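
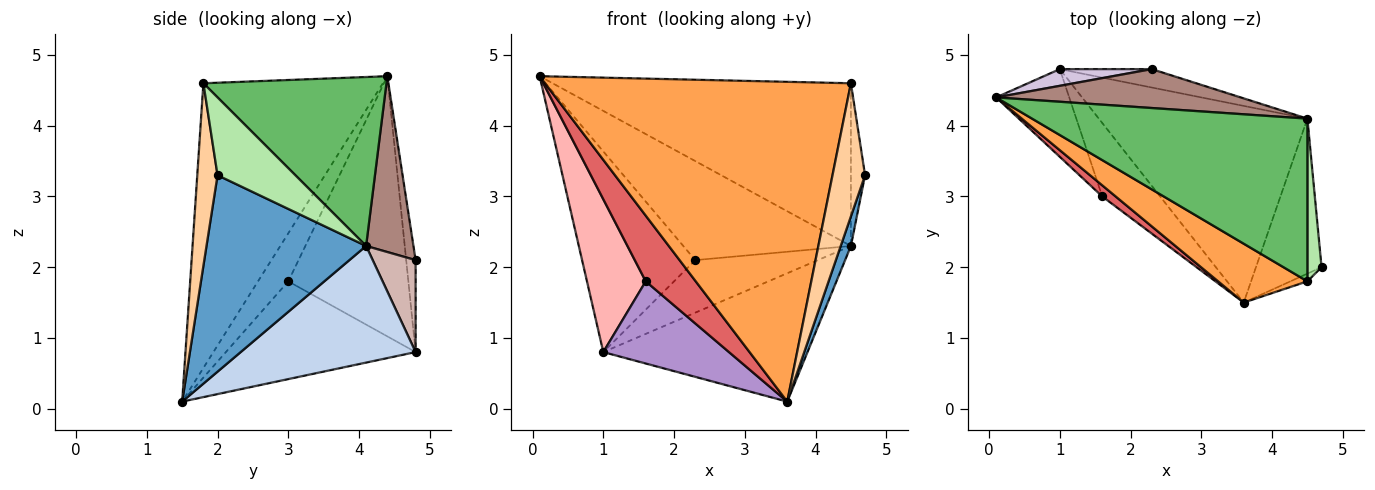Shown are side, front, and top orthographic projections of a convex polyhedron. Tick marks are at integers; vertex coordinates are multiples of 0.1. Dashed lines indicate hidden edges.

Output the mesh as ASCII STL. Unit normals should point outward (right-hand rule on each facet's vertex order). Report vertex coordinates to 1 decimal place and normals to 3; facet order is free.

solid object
 facet normal 0.947 -0.060 -0.316
  outer loop
   vertex 4.5 4.1 2.3
   vertex 4.7 2.0 3.3
   vertex 3.6 1.5 0.1
  endloop
 endfacet
 facet normal 0.424 0.495 -0.758
  outer loop
   vertex 4.5 4.1 2.3
   vertex 3.6 1.5 0.1
   vertex 1.0 4.8 0.8
  endloop
 endfacet
 facet normal -0.500 -0.852 0.157
  outer loop
   vertex 4.5 1.8 4.6
   vertex 0.1 4.4 4.7
   vertex 3.6 1.5 0.1
  endloop
 endfacet
 facet normal 0.528 -0.848 -0.049
  outer loop
   vertex 4.5 1.8 4.6
   vertex 3.6 1.5 0.1
   vertex 4.7 2.0 3.3
  endloop
 endfacet
 facet normal 0.398 0.649 0.649
  outer loop
   vertex 4.5 1.8 4.6
   vertex 4.5 4.1 2.3
   vertex 0.1 4.4 4.7
  endloop
 endfacet
 facet normal 0.968 0.176 0.176
  outer loop
   vertex 4.5 1.8 4.6
   vertex 4.7 2.0 3.3
   vertex 4.5 4.1 2.3
  endloop
 endfacet
 facet normal -0.513 -0.846 0.143
  outer loop
   vertex 1.6 3.0 1.8
   vertex 3.6 1.5 0.1
   vertex 0.1 4.4 4.7
  endloop
 endfacet
 facet normal -0.871 -0.426 -0.245
  outer loop
   vertex 1.6 3.0 1.8
   vertex 0.1 4.4 4.7
   vertex 1.0 4.8 0.8
  endloop
 endfacet
 facet normal -0.748 -0.495 -0.443
  outer loop
   vertex 1.6 3.0 1.8
   vertex 1.0 4.8 0.8
   vertex 3.6 1.5 0.1
  endloop
 endfacet
 facet normal -0.083 0.993 0.083
  outer loop
   vertex 2.3 4.8 2.1
   vertex 1.0 4.8 0.8
   vertex 0.1 4.4 4.7
  endloop
 endfacet
 facet normal 0.254 0.900 0.354
  outer loop
   vertex 2.3 4.8 2.1
   vertex 0.1 4.4 4.7
   vertex 4.5 4.1 2.3
  endloop
 endfacet
 facet normal 0.314 0.896 -0.314
  outer loop
   vertex 2.3 4.8 2.1
   vertex 4.5 4.1 2.3
   vertex 1.0 4.8 0.8
  endloop
 endfacet
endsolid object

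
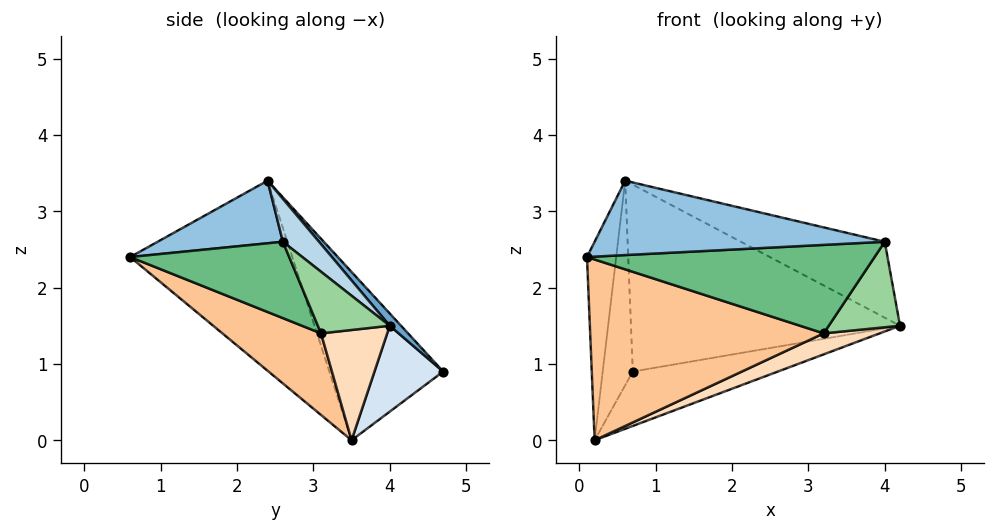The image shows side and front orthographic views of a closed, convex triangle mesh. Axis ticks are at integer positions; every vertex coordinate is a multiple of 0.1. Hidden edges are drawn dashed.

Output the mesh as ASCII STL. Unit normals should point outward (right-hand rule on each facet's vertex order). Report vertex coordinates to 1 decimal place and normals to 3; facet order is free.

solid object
 facet normal 0.031 0.735 0.677
  outer loop
   vertex 0.6 2.4 3.4
   vertex 4.2 4.0 1.5
   vertex 0.7 4.7 0.9
  endloop
 endfacet
 facet normal 0.224 -0.520 0.824
  outer loop
   vertex 4.0 2.6 2.6
   vertex 0.6 2.4 3.4
   vertex 0.1 0.6 2.4
  endloop
 endfacet
 facet normal 0.150 0.597 0.788
  outer loop
   vertex 4.0 2.6 2.6
   vertex 4.2 4.0 1.5
   vertex 0.6 2.4 3.4
  endloop
 endfacet
 facet normal 0.244 0.515 -0.822
  outer loop
   vertex 0.2 3.5 0.0
   vertex 0.7 4.7 0.9
   vertex 4.2 4.0 1.5
  endloop
 endfacet
 facet normal -0.970 0.175 0.171
  outer loop
   vertex 0.2 3.5 0.0
   vertex 0.1 0.6 2.4
   vertex 0.6 2.4 3.4
  endloop
 endfacet
 facet normal -0.949 0.251 0.193
  outer loop
   vertex 0.2 3.5 0.0
   vertex 0.6 2.4 3.4
   vertex 0.7 4.7 0.9
  endloop
 endfacet
 facet normal 0.262 -0.621 -0.739
  outer loop
   vertex 3.2 3.1 1.4
   vertex 0.1 0.6 2.4
   vertex 0.2 3.5 0.0
  endloop
 endfacet
 facet normal 0.368 -0.311 -0.876
  outer loop
   vertex 3.2 3.1 1.4
   vertex 0.2 3.5 0.0
   vertex 4.2 4.0 1.5
  endloop
 endfacet
 facet normal 0.399 -0.721 -0.566
  outer loop
   vertex 3.2 3.1 1.4
   vertex 4.0 2.6 2.6
   vertex 0.1 0.6 2.4
  endloop
 endfacet
 facet normal 0.564 -0.559 -0.609
  outer loop
   vertex 3.2 3.1 1.4
   vertex 4.2 4.0 1.5
   vertex 4.0 2.6 2.6
  endloop
 endfacet
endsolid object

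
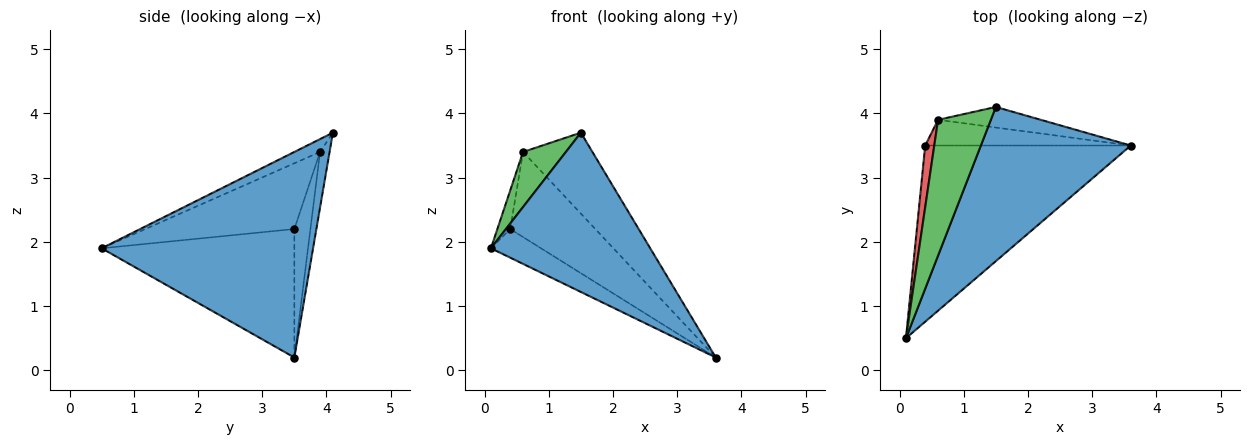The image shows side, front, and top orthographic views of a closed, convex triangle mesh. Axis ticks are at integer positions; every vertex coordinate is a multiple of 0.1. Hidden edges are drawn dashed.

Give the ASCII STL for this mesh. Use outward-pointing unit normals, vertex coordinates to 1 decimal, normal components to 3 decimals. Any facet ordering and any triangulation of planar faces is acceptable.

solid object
 facet normal 0.690 -0.520 0.503
  outer loop
   vertex 1.5 4.1 3.7
   vertex 0.1 0.5 1.9
   vertex 3.6 3.5 0.2
  endloop
 endfacet
 facet normal -0.525 0.137 -0.840
  outer loop
   vertex 0.4 3.5 2.2
   vertex 3.6 3.5 0.2
   vertex 0.1 0.5 1.9
  endloop
 endfacet
 facet normal -0.220 -0.367 0.904
  outer loop
   vertex 0.6 3.9 3.4
   vertex 0.1 0.5 1.9
   vertex 1.5 4.1 3.7
  endloop
 endfacet
 facet normal -0.987 0.085 0.136
  outer loop
   vertex 0.6 3.9 3.4
   vertex 0.4 3.5 2.2
   vertex 0.1 0.5 1.9
  endloop
 endfacet
 facet normal -0.132 0.961 -0.244
  outer loop
   vertex 0.6 3.9 3.4
   vertex 1.5 4.1 3.7
   vertex 3.6 3.5 0.2
  endloop
 endfacet
 facet normal -0.178 0.942 -0.284
  outer loop
   vertex 0.6 3.9 3.4
   vertex 3.6 3.5 0.2
   vertex 0.4 3.5 2.2
  endloop
 endfacet
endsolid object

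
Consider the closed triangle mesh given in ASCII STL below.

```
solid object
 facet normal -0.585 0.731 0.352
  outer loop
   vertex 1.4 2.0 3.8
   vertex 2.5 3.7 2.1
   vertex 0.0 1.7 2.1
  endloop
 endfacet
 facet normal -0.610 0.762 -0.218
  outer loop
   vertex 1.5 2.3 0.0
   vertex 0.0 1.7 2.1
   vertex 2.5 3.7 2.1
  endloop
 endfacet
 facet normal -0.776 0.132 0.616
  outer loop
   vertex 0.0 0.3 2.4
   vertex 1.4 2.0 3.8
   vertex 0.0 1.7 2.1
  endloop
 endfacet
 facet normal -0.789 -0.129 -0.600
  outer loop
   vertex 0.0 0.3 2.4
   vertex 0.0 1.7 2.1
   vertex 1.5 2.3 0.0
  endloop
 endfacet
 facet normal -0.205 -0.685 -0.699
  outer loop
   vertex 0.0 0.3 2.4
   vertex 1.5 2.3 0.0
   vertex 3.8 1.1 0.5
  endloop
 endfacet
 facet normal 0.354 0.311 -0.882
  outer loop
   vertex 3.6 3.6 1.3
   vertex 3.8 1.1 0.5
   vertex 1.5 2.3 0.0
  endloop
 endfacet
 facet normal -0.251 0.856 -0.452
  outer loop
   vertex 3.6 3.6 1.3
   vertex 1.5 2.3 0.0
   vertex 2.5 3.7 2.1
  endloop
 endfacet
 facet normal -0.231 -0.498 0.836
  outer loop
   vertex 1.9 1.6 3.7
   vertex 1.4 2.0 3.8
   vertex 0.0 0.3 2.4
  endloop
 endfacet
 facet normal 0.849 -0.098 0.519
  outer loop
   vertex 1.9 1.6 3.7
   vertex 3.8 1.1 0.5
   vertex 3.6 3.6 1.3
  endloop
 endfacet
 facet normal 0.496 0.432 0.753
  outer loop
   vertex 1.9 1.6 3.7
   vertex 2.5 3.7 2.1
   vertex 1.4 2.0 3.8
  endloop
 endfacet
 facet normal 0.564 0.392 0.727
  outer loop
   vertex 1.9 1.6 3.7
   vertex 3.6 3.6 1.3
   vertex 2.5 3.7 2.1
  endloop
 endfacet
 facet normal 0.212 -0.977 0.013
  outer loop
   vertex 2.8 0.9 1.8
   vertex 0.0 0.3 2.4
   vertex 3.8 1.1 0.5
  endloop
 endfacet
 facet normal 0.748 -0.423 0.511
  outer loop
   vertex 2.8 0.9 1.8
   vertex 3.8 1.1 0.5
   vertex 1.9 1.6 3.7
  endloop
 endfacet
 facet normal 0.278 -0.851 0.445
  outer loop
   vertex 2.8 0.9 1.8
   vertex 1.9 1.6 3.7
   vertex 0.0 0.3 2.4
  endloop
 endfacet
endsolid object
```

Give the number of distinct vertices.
9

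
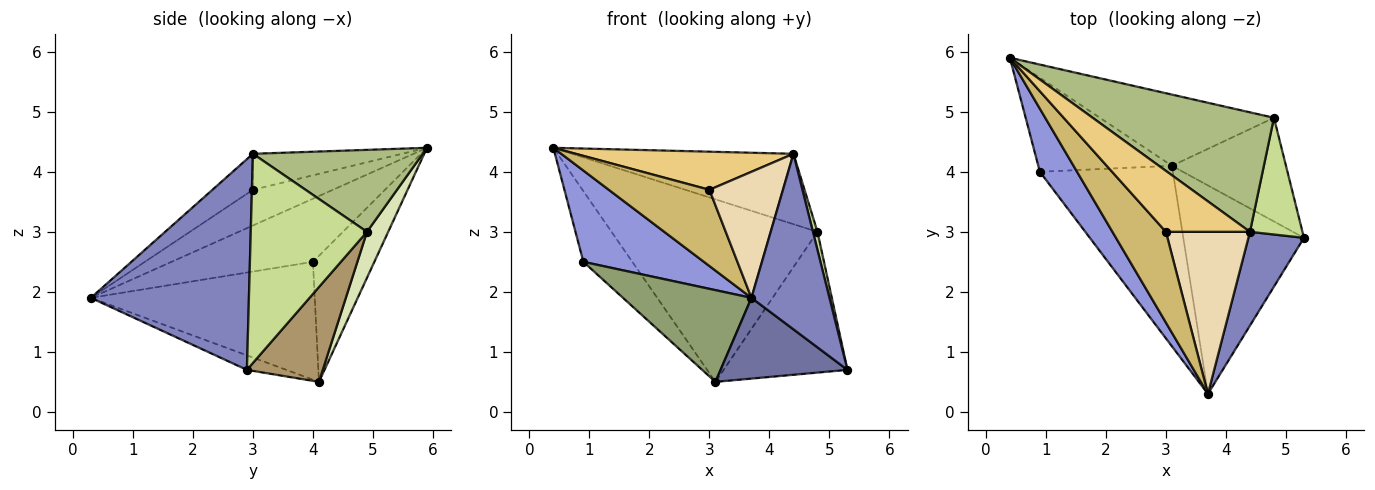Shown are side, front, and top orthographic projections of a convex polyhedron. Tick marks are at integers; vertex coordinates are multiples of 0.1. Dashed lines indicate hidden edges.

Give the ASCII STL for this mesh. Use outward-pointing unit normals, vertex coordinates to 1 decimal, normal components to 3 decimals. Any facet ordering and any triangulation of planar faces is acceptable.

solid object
 facet normal -0.112 -0.359 -0.927
  outer loop
   vertex 3.1 4.1 0.5
   vertex 5.3 2.9 0.7
   vertex 3.7 0.3 1.9
  endloop
 endfacet
 facet normal 0.873 -0.431 0.230
  outer loop
   vertex 4.4 3.0 4.3
   vertex 3.7 0.3 1.9
   vertex 5.3 2.9 0.7
  endloop
 endfacet
 facet normal -0.694 -0.592 0.409
  outer loop
   vertex 0.9 4.0 2.5
   vertex 3.7 0.3 1.9
   vertex 0.4 5.9 4.4
  endloop
 endfacet
 facet normal -0.602 0.480 -0.638
  outer loop
   vertex 0.9 4.0 2.5
   vertex 0.4 5.9 4.4
   vertex 3.1 4.1 0.5
  endloop
 endfacet
 facet normal -0.620 -0.356 -0.700
  outer loop
   vertex 0.9 4.0 2.5
   vertex 3.1 4.1 0.5
   vertex 3.7 0.3 1.9
  endloop
 endfacet
 facet normal 0.363 0.473 0.803
  outer loop
   vertex 4.8 4.9 3.0
   vertex 0.4 5.9 4.4
   vertex 4.4 3.0 4.3
  endloop
 endfacet
 facet normal 0.969 -0.038 0.243
  outer loop
   vertex 4.8 4.9 3.0
   vertex 4.4 3.0 4.3
   vertex 5.3 2.9 0.7
  endloop
 endfacet
 facet normal 0.096 0.927 -0.362
  outer loop
   vertex 4.8 4.9 3.0
   vertex 3.1 4.1 0.5
   vertex 0.4 5.9 4.4
  endloop
 endfacet
 facet normal 0.442 0.722 -0.532
  outer loop
   vertex 4.8 4.9 3.0
   vertex 5.3 2.9 0.7
   vertex 3.1 4.1 0.5
  endloop
 endfacet
 facet normal -0.455 -0.573 0.682
  outer loop
   vertex 3.0 3.0 3.7
   vertex 0.4 5.9 4.4
   vertex 3.7 0.3 1.9
  endloop
 endfacet
 facet normal -0.341 -0.498 0.797
  outer loop
   vertex 3.0 3.0 3.7
   vertex 4.4 3.0 4.3
   vertex 0.4 5.9 4.4
  endloop
 endfacet
 facet normal -0.320 -0.582 0.748
  outer loop
   vertex 3.0 3.0 3.7
   vertex 3.7 0.3 1.9
   vertex 4.4 3.0 4.3
  endloop
 endfacet
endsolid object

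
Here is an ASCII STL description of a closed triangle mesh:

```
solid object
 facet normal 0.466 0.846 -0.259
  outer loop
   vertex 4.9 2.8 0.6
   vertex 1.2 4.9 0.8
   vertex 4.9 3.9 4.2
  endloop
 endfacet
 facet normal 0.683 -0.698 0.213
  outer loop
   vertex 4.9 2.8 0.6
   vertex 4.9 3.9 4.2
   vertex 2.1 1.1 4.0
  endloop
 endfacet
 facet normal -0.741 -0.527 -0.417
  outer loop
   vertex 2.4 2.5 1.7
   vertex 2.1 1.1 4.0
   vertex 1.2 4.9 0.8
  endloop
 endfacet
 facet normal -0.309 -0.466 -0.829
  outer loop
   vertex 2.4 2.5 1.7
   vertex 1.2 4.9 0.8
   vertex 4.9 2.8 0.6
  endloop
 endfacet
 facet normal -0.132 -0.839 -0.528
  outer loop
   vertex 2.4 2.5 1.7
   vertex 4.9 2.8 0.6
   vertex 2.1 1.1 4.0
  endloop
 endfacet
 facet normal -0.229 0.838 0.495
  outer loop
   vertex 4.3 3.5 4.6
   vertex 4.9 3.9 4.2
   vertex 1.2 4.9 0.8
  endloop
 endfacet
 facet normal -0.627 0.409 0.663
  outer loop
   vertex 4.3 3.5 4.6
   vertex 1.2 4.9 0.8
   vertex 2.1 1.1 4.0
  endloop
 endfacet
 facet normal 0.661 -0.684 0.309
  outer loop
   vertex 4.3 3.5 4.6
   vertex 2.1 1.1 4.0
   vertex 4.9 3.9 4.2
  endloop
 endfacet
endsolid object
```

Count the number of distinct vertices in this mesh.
6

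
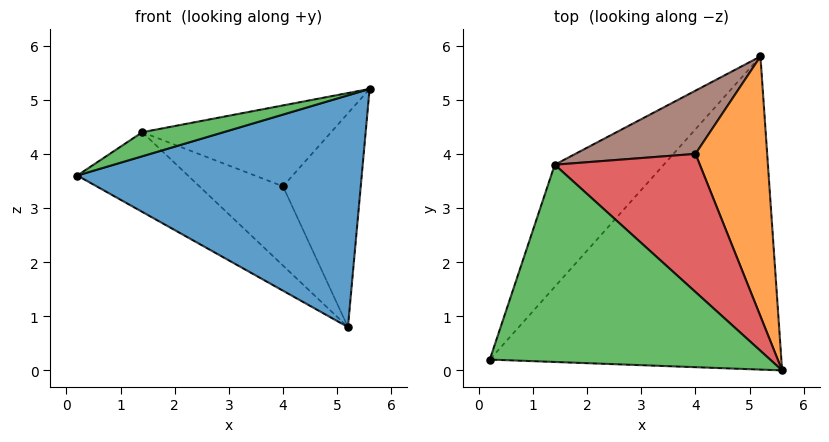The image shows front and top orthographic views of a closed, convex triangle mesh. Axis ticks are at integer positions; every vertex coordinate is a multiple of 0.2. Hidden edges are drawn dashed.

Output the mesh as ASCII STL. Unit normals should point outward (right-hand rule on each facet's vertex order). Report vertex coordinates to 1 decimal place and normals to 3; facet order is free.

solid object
 facet normal 0.211 -0.581 -0.786
  outer loop
   vertex 5.2 5.8 0.8
   vertex 5.6 0.0 5.2
   vertex 0.2 0.2 3.6
  endloop
 endfacet
 facet normal 0.584 0.516 0.627
  outer loop
   vertex 4.0 4.0 3.4
   vertex 5.6 0.0 5.2
   vertex 5.2 5.8 0.8
  endloop
 endfacet
 facet normal -0.286 -0.116 0.951
  outer loop
   vertex 1.4 3.8 4.4
   vertex 0.2 0.2 3.6
   vertex 5.6 0.0 5.2
  endloop
 endfacet
 facet normal 0.281 0.485 0.828
  outer loop
   vertex 1.4 3.8 4.4
   vertex 5.6 0.0 5.2
   vertex 4.0 4.0 3.4
  endloop
 endfacet
 facet normal -0.734 0.371 -0.569
  outer loop
   vertex 1.4 3.8 4.4
   vertex 5.2 5.8 0.8
   vertex 0.2 0.2 3.6
  endloop
 endfacet
 facet normal 0.177 0.769 0.614
  outer loop
   vertex 1.4 3.8 4.4
   vertex 4.0 4.0 3.4
   vertex 5.2 5.8 0.8
  endloop
 endfacet
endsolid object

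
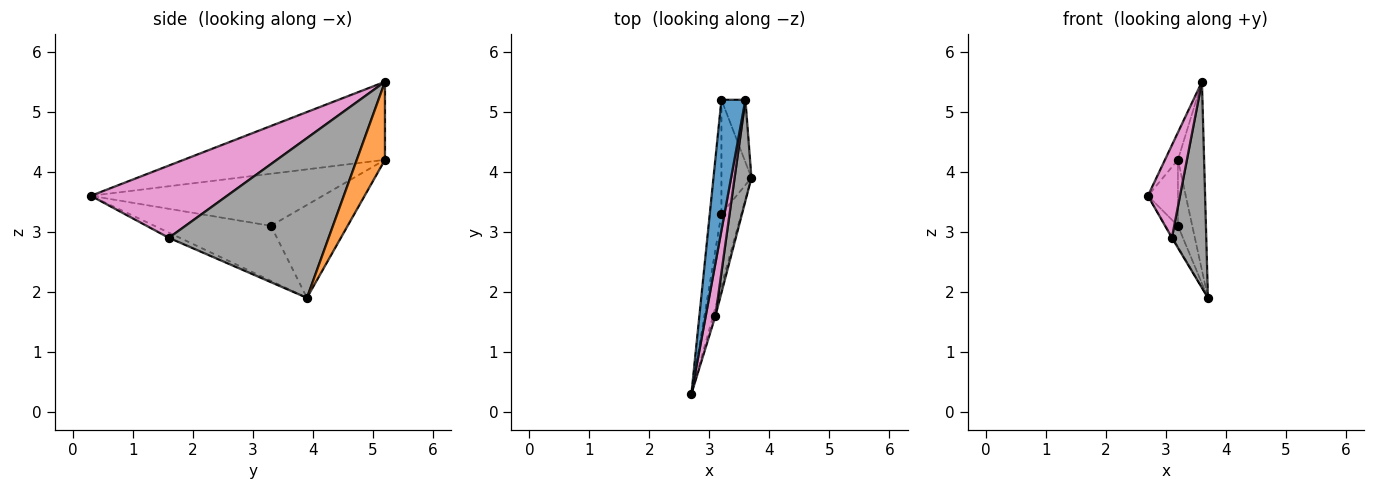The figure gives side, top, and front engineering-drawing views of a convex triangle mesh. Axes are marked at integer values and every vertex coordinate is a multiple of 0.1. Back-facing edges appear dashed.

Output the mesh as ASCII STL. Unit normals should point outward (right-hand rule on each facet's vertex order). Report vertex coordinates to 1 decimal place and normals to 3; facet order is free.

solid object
 facet normal -0.954 0.061 0.294
  outer loop
   vertex 3.6 5.2 5.5
   vertex 3.2 5.2 4.2
   vertex 2.7 0.3 3.6
  endloop
 endfacet
 facet normal 0.715 0.664 -0.220
  outer loop
   vertex 3.6 5.2 5.5
   vertex 3.7 3.9 1.9
   vertex 3.2 5.2 4.2
  endloop
 endfacet
 facet normal -0.935 0.099 -0.340
  outer loop
   vertex 3.2 3.3 3.1
   vertex 3.7 3.9 1.9
   vertex 2.7 0.3 3.6
  endloop
 endfacet
 facet normal -0.968 0.125 -0.216
  outer loop
   vertex 3.2 3.3 3.1
   vertex 2.7 0.3 3.6
   vertex 3.2 5.2 4.2
  endloop
 endfacet
 facet normal -0.937 0.175 -0.303
  outer loop
   vertex 3.2 3.3 3.1
   vertex 3.2 5.2 4.2
   vertex 3.7 3.9 1.9
  endloop
 endfacet
 facet normal -0.910 0.059 -0.411
  outer loop
   vertex 3.1 1.6 2.9
   vertex 2.7 0.3 3.6
   vertex 3.7 3.9 1.9
  endloop
 endfacet
 facet normal 0.965 -0.227 0.129
  outer loop
   vertex 3.1 1.6 2.9
   vertex 3.6 5.2 5.5
   vertex 2.7 0.3 3.6
  endloop
 endfacet
 facet normal 0.973 -0.209 0.103
  outer loop
   vertex 3.1 1.6 2.9
   vertex 3.7 3.9 1.9
   vertex 3.6 5.2 5.5
  endloop
 endfacet
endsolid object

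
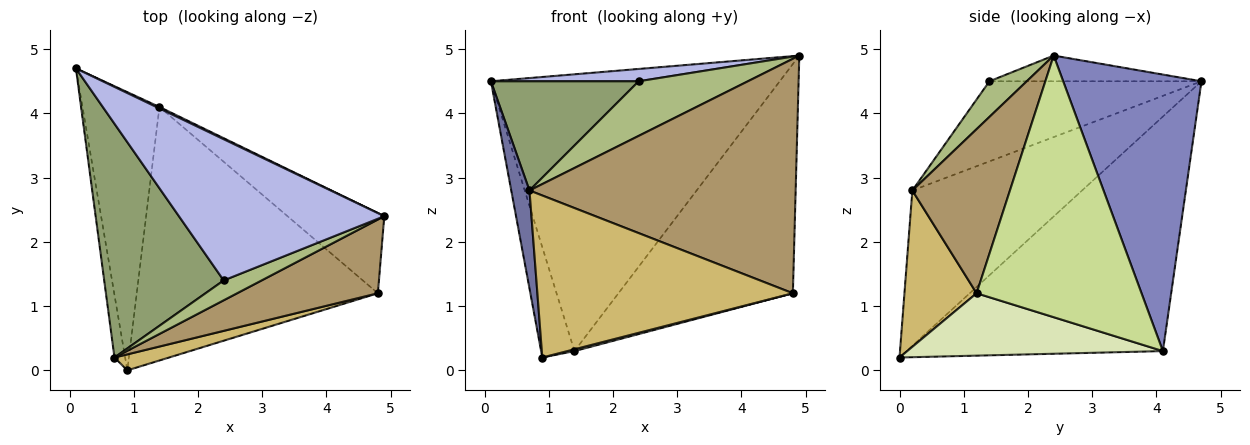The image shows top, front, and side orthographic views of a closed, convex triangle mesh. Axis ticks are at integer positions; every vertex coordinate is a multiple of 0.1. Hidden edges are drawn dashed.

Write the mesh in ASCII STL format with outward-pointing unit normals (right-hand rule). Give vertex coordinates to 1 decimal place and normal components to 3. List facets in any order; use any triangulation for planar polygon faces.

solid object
 facet normal -0.992 -0.107 -0.068
  outer loop
   vertex 0.7 0.2 2.8
   vertex 0.1 4.7 4.5
   vertex 0.9 0.0 0.2
  endloop
 endfacet
 facet normal 0.432 0.902 0.005
  outer loop
   vertex 1.4 4.1 0.3
   vertex 0.1 4.7 4.5
   vertex 4.9 2.4 4.9
  endloop
 endfacet
 facet normal -0.943 0.123 -0.309
  outer loop
   vertex 1.4 4.1 0.3
   vertex 0.9 0.0 0.2
   vertex 0.1 4.7 4.5
  endloop
 endfacet
 facet normal -0.124 -0.086 0.989
  outer loop
   vertex 2.4 1.4 4.5
   vertex 4.9 2.4 4.9
   vertex 0.1 4.7 4.5
  endloop
 endfacet
 facet normal -0.519 -0.362 0.774
  outer loop
   vertex 2.4 1.4 4.5
   vertex 0.1 4.7 4.5
   vertex 0.7 0.2 2.8
  endloop
 endfacet
 facet normal 0.306 -0.895 0.326
  outer loop
   vertex 2.4 1.4 4.5
   vertex 0.7 0.2 2.8
   vertex 4.9 2.4 4.9
  endloop
 endfacet
 facet normal 0.666 0.704 -0.246
  outer loop
   vertex 4.8 1.2 1.2
   vertex 1.4 4.1 0.3
   vertex 4.9 2.4 4.9
  endloop
 endfacet
 facet normal 0.250 -0.007 -0.968
  outer loop
   vertex 4.8 1.2 1.2
   vertex 0.9 0.0 0.2
   vertex 1.4 4.1 0.3
  endloop
 endfacet
 facet normal 0.330 -0.900 0.283
  outer loop
   vertex 4.8 1.2 1.2
   vertex 4.9 2.4 4.9
   vertex 0.7 0.2 2.8
  endloop
 endfacet
 facet normal 0.271 -0.958 0.095
  outer loop
   vertex 4.8 1.2 1.2
   vertex 0.7 0.2 2.8
   vertex 0.9 0.0 0.2
  endloop
 endfacet
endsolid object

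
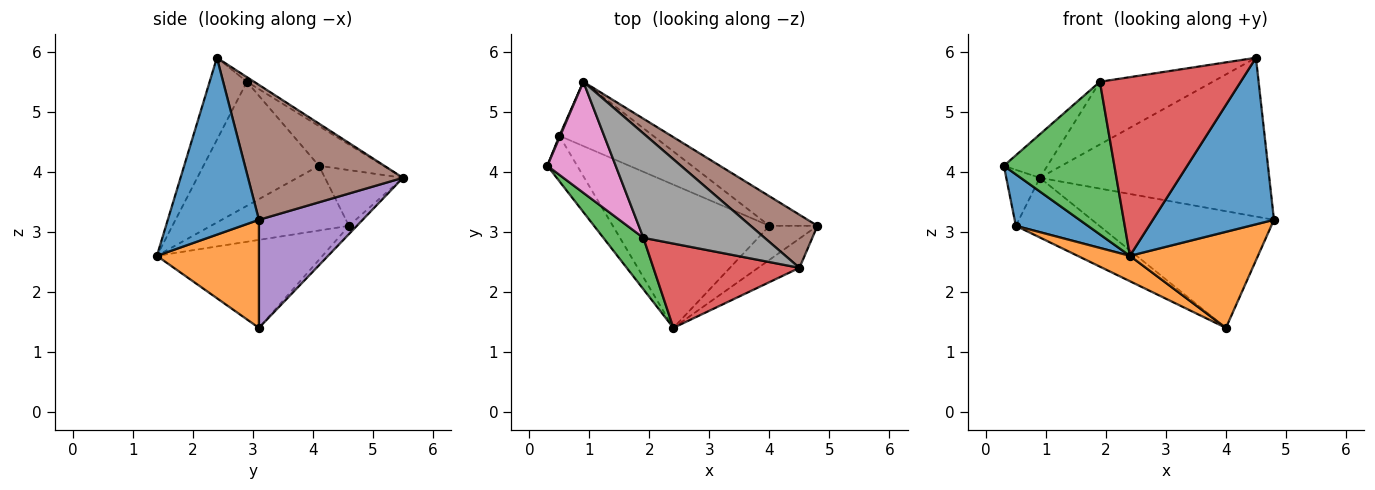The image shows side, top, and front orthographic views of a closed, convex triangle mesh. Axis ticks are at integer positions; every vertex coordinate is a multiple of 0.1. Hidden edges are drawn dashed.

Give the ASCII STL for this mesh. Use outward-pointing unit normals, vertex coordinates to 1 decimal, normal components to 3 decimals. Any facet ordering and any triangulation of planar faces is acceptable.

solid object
 facet normal 0.595 -0.791 -0.139
  outer loop
   vertex 4.5 2.4 5.9
   vertex 2.4 1.4 2.6
   vertex 4.8 3.1 3.2
  endloop
 endfacet
 facet normal 0.601 -0.754 -0.267
  outer loop
   vertex 4.0 3.1 1.4
   vertex 4.8 3.1 3.2
   vertex 2.4 1.4 2.6
  endloop
 endfacet
 facet normal -0.704 -0.673 0.227
  outer loop
   vertex 1.9 2.9 5.5
   vertex 0.3 4.1 4.1
   vertex 2.4 1.4 2.6
  endloop
 endfacet
 facet normal -0.233 -0.880 0.415
  outer loop
   vertex 1.9 2.9 5.5
   vertex 2.4 1.4 2.6
   vertex 4.5 2.4 5.9
  endloop
 endfacet
 facet normal 0.484 0.849 -0.215
  outer loop
   vertex 0.9 5.5 3.9
   vertex 4.8 3.1 3.2
   vertex 4.0 3.1 1.4
  endloop
 endfacet
 facet normal 0.539 0.799 0.267
  outer loop
   vertex 0.9 5.5 3.9
   vertex 4.5 2.4 5.9
   vertex 4.8 3.1 3.2
  endloop
 endfacet
 facet normal -0.476 0.321 0.819
  outer loop
   vertex 0.9 5.5 3.9
   vertex 0.3 4.1 4.1
   vertex 1.9 2.9 5.5
  endloop
 endfacet
 facet normal -0.033 0.515 0.857
  outer loop
   vertex 0.9 5.5 3.9
   vertex 1.9 2.9 5.5
   vertex 4.5 2.4 5.9
  endloop
 endfacet
 facet normal -0.918 0.396 0.014
  outer loop
   vertex 0.5 4.6 3.1
   vertex 0.3 4.1 4.1
   vertex 0.9 5.5 3.9
  endloop
 endfacet
 facet normal -0.064 0.679 -0.731
  outer loop
   vertex 0.5 4.6 3.1
   vertex 0.9 5.5 3.9
   vertex 4.0 3.1 1.4
  endloop
 endfacet
 facet normal -0.821 -0.428 -0.378
  outer loop
   vertex 0.5 4.6 3.1
   vertex 2.4 1.4 2.6
   vertex 0.3 4.1 4.1
  endloop
 endfacet
 facet normal -0.484 -0.153 -0.862
  outer loop
   vertex 0.5 4.6 3.1
   vertex 4.0 3.1 1.4
   vertex 2.4 1.4 2.6
  endloop
 endfacet
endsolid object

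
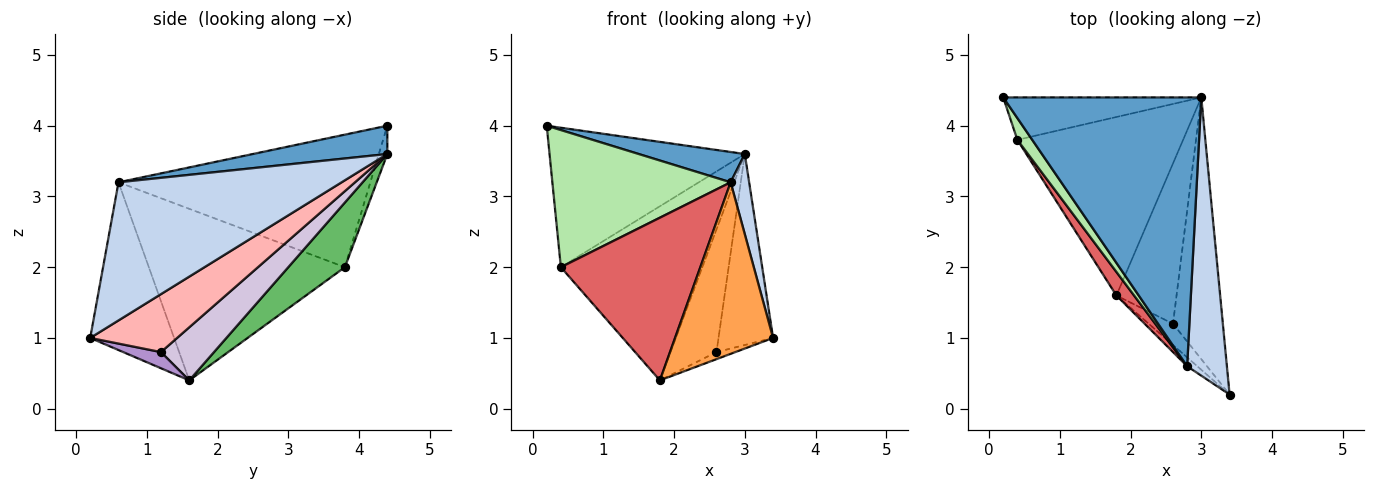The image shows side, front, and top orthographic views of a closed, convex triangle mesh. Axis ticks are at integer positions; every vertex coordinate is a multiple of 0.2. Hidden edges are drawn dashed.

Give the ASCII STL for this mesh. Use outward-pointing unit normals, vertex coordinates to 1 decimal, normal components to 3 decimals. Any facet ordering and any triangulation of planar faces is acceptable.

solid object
 facet normal 0.141 -0.111 0.984
  outer loop
   vertex 2.8 0.6 3.2
   vertex 3.0 4.4 3.6
   vertex 0.2 4.4 4.0
  endloop
 endfacet
 facet normal 0.958 -0.079 0.276
  outer loop
   vertex 2.8 0.6 3.2
   vertex 3.4 0.2 1.0
   vertex 3.0 4.4 3.6
  endloop
 endfacet
 facet normal -0.650 -0.759 -0.039
  outer loop
   vertex 2.8 0.6 3.2
   vertex 1.8 1.6 0.4
   vertex 3.4 0.2 1.0
  endloop
 endfacet
 facet normal -0.042 0.956 -0.291
  outer loop
   vertex 0.4 3.8 2.0
   vertex 0.2 4.4 4.0
   vertex 3.0 4.4 3.6
  endloop
 endfacet
 facet normal 0.269 0.673 -0.689
  outer loop
   vertex 0.4 3.8 2.0
   vertex 3.0 4.4 3.6
   vertex 1.8 1.6 0.4
  endloop
 endfacet
 facet normal -0.813 -0.575 0.091
  outer loop
   vertex 0.4 3.8 2.0
   vertex 2.8 0.6 3.2
   vertex 0.2 4.4 4.0
  endloop
 endfacet
 facet normal -0.812 -0.578 0.084
  outer loop
   vertex 0.4 3.8 2.0
   vertex 1.8 1.6 0.4
   vertex 2.8 0.6 3.2
  endloop
 endfacet
 facet normal 0.684 0.430 -0.589
  outer loop
   vertex 2.6 1.2 0.8
   vertex 3.0 4.4 3.6
   vertex 3.4 0.2 1.0
  endloop
 endfacet
 facet normal 0.535 0.267 -0.802
  outer loop
   vertex 2.6 1.2 0.8
   vertex 3.4 0.2 1.0
   vertex 1.8 1.6 0.4
  endloop
 endfacet
 facet normal 0.574 0.497 -0.650
  outer loop
   vertex 2.6 1.2 0.8
   vertex 1.8 1.6 0.4
   vertex 3.0 4.4 3.6
  endloop
 endfacet
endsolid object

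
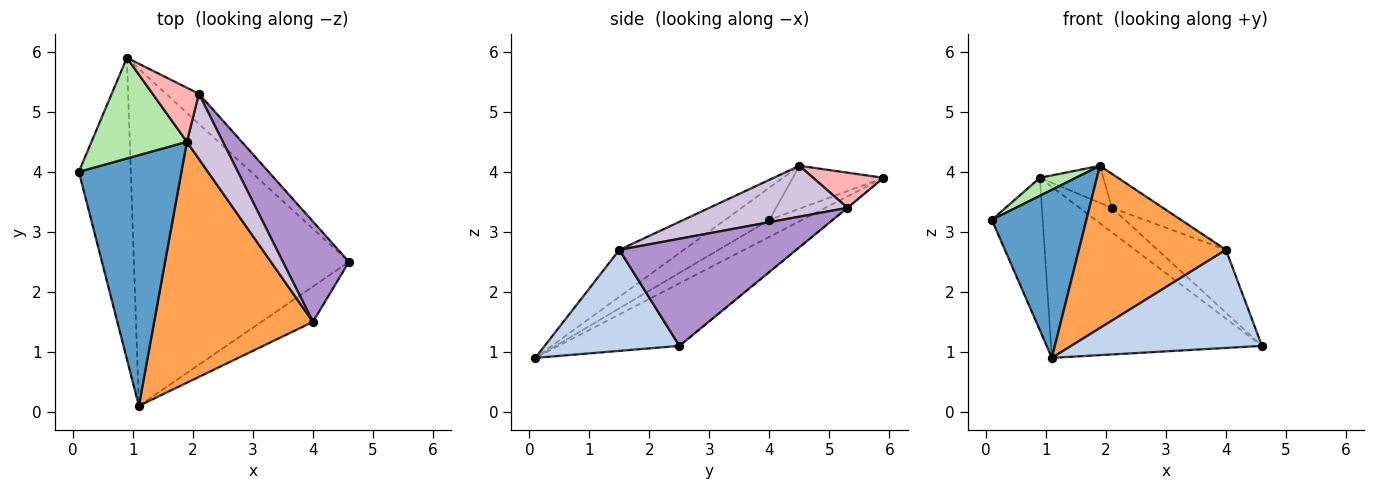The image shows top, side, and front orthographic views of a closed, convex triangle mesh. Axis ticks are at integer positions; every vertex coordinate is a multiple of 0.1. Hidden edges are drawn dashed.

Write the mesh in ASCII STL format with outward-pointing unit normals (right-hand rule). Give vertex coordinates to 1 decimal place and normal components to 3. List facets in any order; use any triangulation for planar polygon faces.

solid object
 facet normal -0.252 -0.539 0.804
  outer loop
   vertex 1.9 4.5 4.1
   vertex 0.1 4.0 3.2
   vertex 1.1 0.1 0.9
  endloop
 endfacet
 facet normal 0.553 -0.784 -0.282
  outer loop
   vertex 4.0 1.5 2.7
   vertex 1.1 0.1 0.9
   vertex 4.6 2.5 1.1
  endloop
 endfacet
 facet normal -0.238 -0.543 0.806
  outer loop
   vertex 4.0 1.5 2.7
   vertex 1.9 4.5 4.1
   vertex 1.1 0.1 0.9
  endloop
 endfacet
 facet normal -0.280 0.433 -0.857
  outer loop
   vertex 0.9 5.9 3.9
   vertex 1.1 0.1 0.9
   vertex 0.1 4.0 3.2
  endloop
 endfacet
 facet normal -0.251 0.438 -0.863
  outer loop
   vertex 0.9 5.9 3.9
   vertex 4.6 2.5 1.1
   vertex 1.1 0.1 0.9
  endloop
 endfacet
 facet normal -0.405 -0.161 0.900
  outer loop
   vertex 0.9 5.9 3.9
   vertex 0.1 4.0 3.2
   vertex 1.9 4.5 4.1
  endloop
 endfacet
 facet normal -0.008 0.630 -0.776
  outer loop
   vertex 2.1 5.3 3.4
   vertex 4.6 2.5 1.1
   vertex 0.9 5.9 3.9
  endloop
 endfacet
 facet normal 0.531 0.479 0.699
  outer loop
   vertex 2.1 5.3 3.4
   vertex 0.9 5.9 3.9
   vertex 1.9 4.5 4.1
  endloop
 endfacet
 facet normal 0.809 0.312 0.499
  outer loop
   vertex 2.1 5.3 3.4
   vertex 4.0 1.5 2.7
   vertex 4.6 2.5 1.1
  endloop
 endfacet
 facet normal 0.781 0.289 0.553
  outer loop
   vertex 2.1 5.3 3.4
   vertex 1.9 4.5 4.1
   vertex 4.0 1.5 2.7
  endloop
 endfacet
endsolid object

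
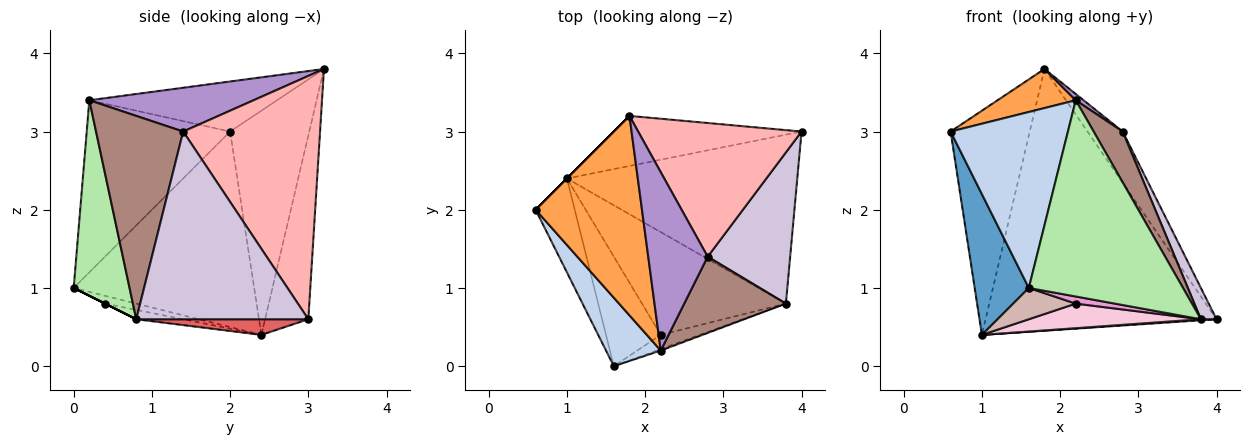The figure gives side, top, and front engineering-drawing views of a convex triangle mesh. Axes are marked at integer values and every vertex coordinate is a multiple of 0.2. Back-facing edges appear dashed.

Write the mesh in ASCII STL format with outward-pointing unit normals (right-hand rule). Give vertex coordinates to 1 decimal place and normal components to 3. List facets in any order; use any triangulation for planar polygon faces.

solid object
 facet normal -0.941 -0.282 -0.188
  outer loop
   vertex 1.0 2.4 0.4
   vertex 1.6 0.0 1.0
   vertex 0.6 2.0 3.0
  endloop
 endfacet
 facet normal -0.752 -0.615 0.239
  outer loop
   vertex 2.2 0.2 3.4
   vertex 0.6 2.0 3.0
   vertex 1.6 0.0 1.0
  endloop
 endfacet
 facet normal -0.419 -0.175 0.891
  outer loop
   vertex 1.8 3.2 3.8
   vertex 0.6 2.0 3.0
   vertex 2.2 0.2 3.4
  endloop
 endfacet
 facet normal -0.707 0.707 0.000
  outer loop
   vertex 1.8 3.2 3.8
   vertex 1.0 2.4 0.4
   vertex 0.6 2.0 3.0
  endloop
 endfacet
 facet normal -0.181 0.966 -0.185
  outer loop
   vertex 1.8 3.2 3.8
   vertex 4.0 3.0 0.6
   vertex 1.0 2.4 0.4
  endloop
 endfacet
 facet normal 0.341 -0.940 -0.007
  outer loop
   vertex 3.8 0.8 0.6
   vertex 2.2 0.2 3.4
   vertex 1.6 0.0 1.0
  endloop
 endfacet
 facet normal 0.068 -0.006 -0.998
  outer loop
   vertex 3.8 0.8 0.6
   vertex 1.0 2.4 0.4
   vertex 4.0 3.0 0.6
  endloop
 endfacet
 facet normal 0.812 0.209 0.545
  outer loop
   vertex 2.8 1.4 3.0
   vertex 4.0 3.0 0.6
   vertex 1.8 3.2 3.8
  endloop
 endfacet
 facet normal 0.593 -0.028 0.805
  outer loop
   vertex 2.8 1.4 3.0
   vertex 1.8 3.2 3.8
   vertex 2.2 0.2 3.4
  endloop
 endfacet
 facet normal 0.912 -0.083 0.401
  outer loop
   vertex 2.8 1.4 3.0
   vertex 3.8 0.8 0.6
   vertex 4.0 3.0 0.6
  endloop
 endfacet
 facet normal 0.857 -0.286 0.429
  outer loop
   vertex 2.8 1.4 3.0
   vertex 2.2 0.2 3.4
   vertex 3.8 0.8 0.6
  endloop
 endfacet
 facet normal -0.136 -0.272 -0.953
  outer loop
   vertex 2.2 0.4 0.8
   vertex 1.6 0.0 1.0
   vertex 1.0 2.4 0.4
  endloop
 endfacet
 facet normal 0.000 -0.447 -0.894
  outer loop
   vertex 2.2 0.4 0.8
   vertex 3.8 0.8 0.6
   vertex 1.6 0.0 1.0
  endloop
 endfacet
 facet normal -0.063 -0.232 -0.971
  outer loop
   vertex 2.2 0.4 0.8
   vertex 1.0 2.4 0.4
   vertex 3.8 0.8 0.6
  endloop
 endfacet
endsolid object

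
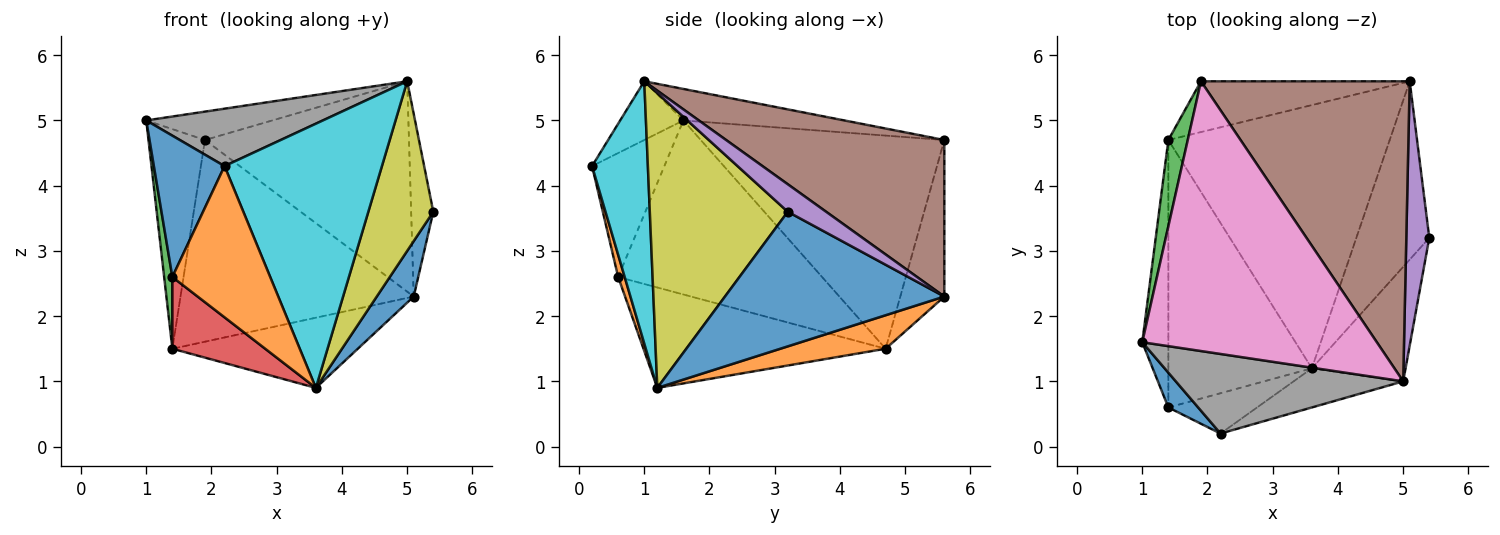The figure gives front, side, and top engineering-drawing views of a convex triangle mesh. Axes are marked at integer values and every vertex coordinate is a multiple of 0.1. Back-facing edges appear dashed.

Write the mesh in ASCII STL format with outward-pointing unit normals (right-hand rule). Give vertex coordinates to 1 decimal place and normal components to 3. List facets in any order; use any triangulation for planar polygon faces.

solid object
 facet normal 0.870 -0.147 -0.471
  outer loop
   vertex 3.6 1.2 0.9
   vertex 5.1 5.6 2.3
   vertex 5.4 3.2 3.6
  endloop
 endfacet
 facet normal 0.145 0.255 -0.956
  outer loop
   vertex 1.4 4.7 1.5
   vertex 5.1 5.6 2.3
   vertex 3.6 1.2 0.9
  endloop
 endfacet
 facet normal -0.970 0.225 0.088
  outer loop
   vertex 1.9 5.6 4.7
   vertex 1.4 4.7 1.5
   vertex 1.0 1.6 5.0
  endloop
 endfacet
 facet normal -0.180 0.954 -0.240
  outer loop
   vertex 1.9 5.6 4.7
   vertex 5.1 5.6 2.3
   vertex 1.4 4.7 1.5
  endloop
 endfacet
 facet normal 0.702 0.405 0.586
  outer loop
   vertex 5.0 1.0 5.6
   vertex 5.4 3.2 3.6
   vertex 5.1 5.6 2.3
  endloop
 endfacet
 facet normal 0.523 0.489 0.698
  outer loop
   vertex 5.0 1.0 5.6
   vertex 5.1 5.6 2.3
   vertex 1.9 5.6 4.7
  endloop
 endfacet
 facet normal -0.132 0.104 0.986
  outer loop
   vertex 5.0 1.0 5.6
   vertex 1.9 5.6 4.7
   vertex 1.0 1.6 5.0
  endloop
 endfacet
 facet normal -0.205 -0.573 0.794
  outer loop
   vertex 5.0 1.0 5.6
   vertex 1.0 1.6 5.0
   vertex 2.2 0.2 4.3
  endloop
 endfacet
 facet normal 0.869 -0.409 -0.276
  outer loop
   vertex 5.0 1.0 5.6
   vertex 3.6 1.2 0.9
   vertex 5.4 3.2 3.6
  endloop
 endfacet
 facet normal 0.331 -0.933 -0.138
  outer loop
   vertex 5.0 1.0 5.6
   vertex 2.2 0.2 4.3
   vertex 3.6 1.2 0.9
  endloop
 endfacet
 facet normal -0.705 -0.689 0.170
  outer loop
   vertex 1.4 0.6 2.6
   vertex 2.2 0.2 4.3
   vertex 1.0 1.6 5.0
  endloop
 endfacet
 facet normal 0.064 -0.964 -0.257
  outer loop
   vertex 1.4 0.6 2.6
   vertex 3.6 1.2 0.9
   vertex 2.2 0.2 4.3
  endloop
 endfacet
 facet normal -0.988 -0.040 -0.148
  outer loop
   vertex 1.4 0.6 2.6
   vertex 1.0 1.6 5.0
   vertex 1.4 4.7 1.5
  endloop
 endfacet
 facet normal -0.560 -0.215 -0.800
  outer loop
   vertex 1.4 0.6 2.6
   vertex 1.4 4.7 1.5
   vertex 3.6 1.2 0.9
  endloop
 endfacet
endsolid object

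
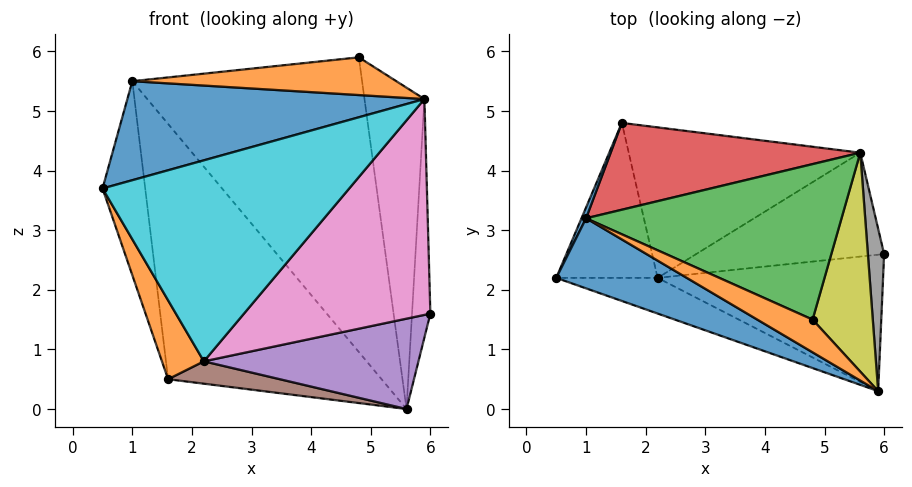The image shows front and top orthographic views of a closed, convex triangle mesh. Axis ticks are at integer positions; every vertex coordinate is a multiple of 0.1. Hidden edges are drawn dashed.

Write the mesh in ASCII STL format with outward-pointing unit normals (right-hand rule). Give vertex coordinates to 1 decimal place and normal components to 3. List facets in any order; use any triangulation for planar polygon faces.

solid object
 facet normal -0.910 0.414 0.023
  outer loop
   vertex 1.0 3.2 5.5
   vertex 1.6 4.8 0.5
   vertex 0.5 2.2 3.7
  endloop
 endfacet
 facet normal -0.835 -0.249 -0.490
  outer loop
   vertex 2.2 2.2 0.8
   vertex 0.5 2.2 3.7
   vertex 1.6 4.8 0.5
  endloop
 endfacet
 facet normal 0.327 0.836 0.441
  outer loop
   vertex 5.6 4.3 0.0
   vertex 1.0 3.2 5.5
   vertex 4.8 1.5 5.9
  endloop
 endfacet
 facet normal 0.157 0.935 0.318
  outer loop
   vertex 5.6 4.3 0.0
   vertex 1.6 4.8 0.5
   vertex 1.0 3.2 5.5
  endloop
 endfacet
 facet normal 0.222 -0.640 -0.736
  outer loop
   vertex 5.6 4.3 0.0
   vertex 6.0 2.6 1.6
   vertex 2.2 2.2 0.8
  endloop
 endfacet
 facet normal -0.141 -0.145 -0.979
  outer loop
   vertex 5.6 4.3 0.0
   vertex 2.2 2.2 0.8
   vertex 1.6 4.8 0.5
  endloop
 endfacet
 facet normal 0.198 -0.829 -0.524
  outer loop
   vertex 5.9 0.3 5.2
   vertex 2.2 2.2 0.8
   vertex 6.0 2.6 1.6
  endloop
 endfacet
 facet normal 0.783 0.514 0.350
  outer loop
   vertex 5.9 0.3 5.2
   vertex 6.0 2.6 1.6
   vertex 5.6 4.3 0.0
  endloop
 endfacet
 facet normal 0.783 0.514 0.350
  outer loop
   vertex 5.9 0.3 5.2
   vertex 5.6 4.3 0.0
   vertex 4.8 1.5 5.9
  endloop
 endfacet
 facet normal -0.286 -0.944 -0.167
  outer loop
   vertex 5.9 0.3 5.2
   vertex 0.5 2.2 3.7
   vertex 2.2 2.2 0.8
  endloop
 endfacet
 facet normal -0.409 -0.745 0.527
  outer loop
   vertex 5.9 0.3 5.2
   vertex 1.0 3.2 5.5
   vertex 0.5 2.2 3.7
  endloop
 endfacet
 facet normal -0.377 -0.700 0.607
  outer loop
   vertex 5.9 0.3 5.2
   vertex 4.8 1.5 5.9
   vertex 1.0 3.2 5.5
  endloop
 endfacet
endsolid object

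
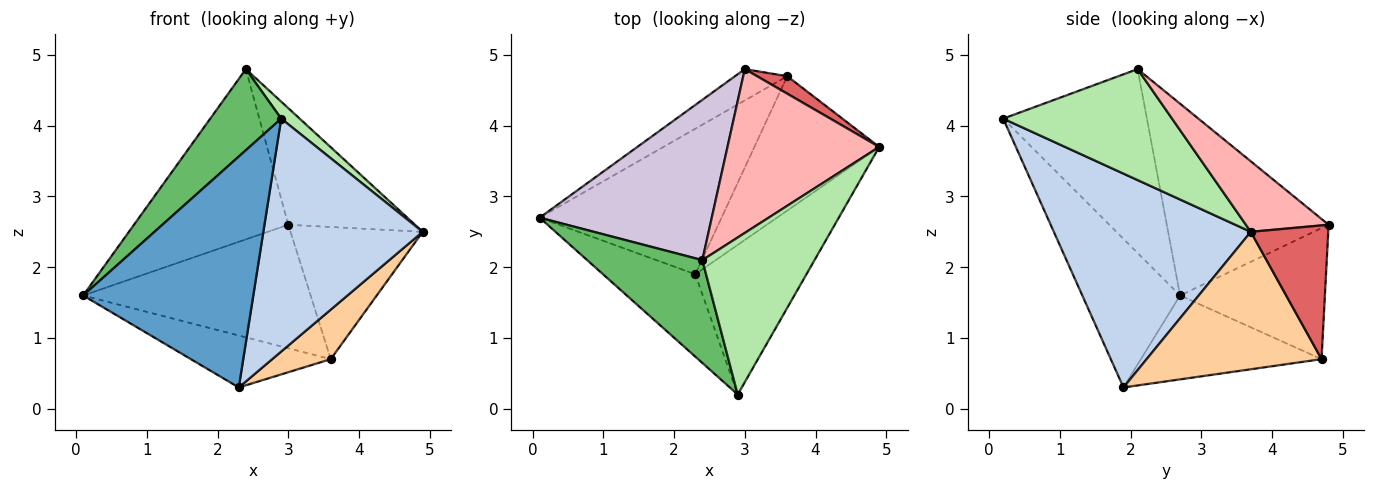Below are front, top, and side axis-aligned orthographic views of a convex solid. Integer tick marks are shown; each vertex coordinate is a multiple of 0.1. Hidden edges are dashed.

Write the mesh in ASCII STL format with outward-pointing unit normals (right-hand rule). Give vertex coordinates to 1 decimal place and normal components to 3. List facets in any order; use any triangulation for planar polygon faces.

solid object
 facet normal -0.476 -0.828 -0.295
  outer loop
   vertex 2.3 1.9 0.3
   vertex 2.9 0.2 4.1
   vertex 0.1 2.7 1.6
  endloop
 endfacet
 facet normal 0.721 -0.583 -0.375
  outer loop
   vertex 2.3 1.9 0.3
   vertex 4.9 3.7 2.5
   vertex 2.9 0.2 4.1
  endloop
 endfacet
 facet normal -0.398 0.308 -0.864
  outer loop
   vertex 3.6 4.7 0.7
   vertex 2.3 1.9 0.3
   vertex 0.1 2.7 1.6
  endloop
 endfacet
 facet normal 0.719 -0.240 -0.653
  outer loop
   vertex 3.6 4.7 0.7
   vertex 4.9 3.7 2.5
   vertex 2.3 1.9 0.3
  endloop
 endfacet
 facet normal -0.782 -0.386 0.490
  outer loop
   vertex 2.4 2.1 4.8
   vertex 0.1 2.7 1.6
   vertex 2.9 0.2 4.1
  endloop
 endfacet
 facet normal 0.701 -0.077 0.709
  outer loop
   vertex 2.4 2.1 4.8
   vertex 2.9 0.2 4.1
   vertex 4.9 3.7 2.5
  endloop
 endfacet
 facet normal 0.502 0.857 0.113
  outer loop
   vertex 3.0 4.8 2.6
   vertex 4.9 3.7 2.5
   vertex 3.6 4.7 0.7
  endloop
 endfacet
 facet normal 0.354 0.542 0.762
  outer loop
   vertex 3.0 4.8 2.6
   vertex 2.4 2.1 4.8
   vertex 4.9 3.7 2.5
  endloop
 endfacet
 facet normal -0.525 0.825 -0.209
  outer loop
   vertex 3.0 4.8 2.6
   vertex 3.6 4.7 0.7
   vertex 0.1 2.7 1.6
  endloop
 endfacet
 facet normal -0.607 0.579 0.545
  outer loop
   vertex 3.0 4.8 2.6
   vertex 0.1 2.7 1.6
   vertex 2.4 2.1 4.8
  endloop
 endfacet
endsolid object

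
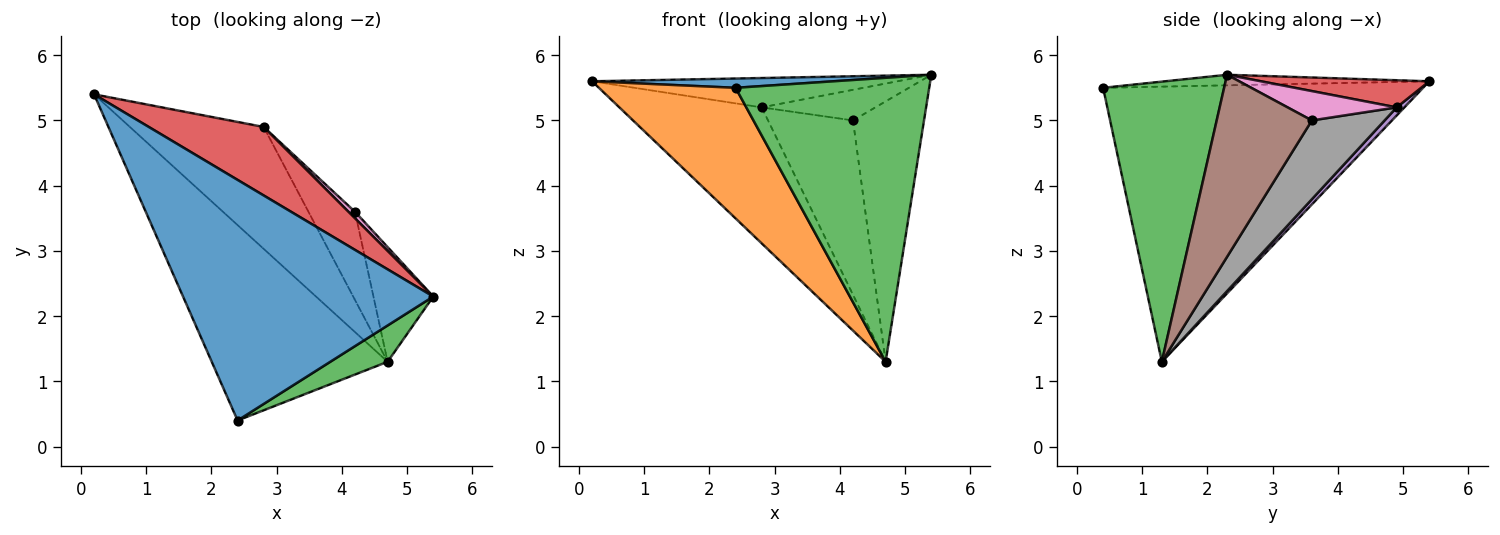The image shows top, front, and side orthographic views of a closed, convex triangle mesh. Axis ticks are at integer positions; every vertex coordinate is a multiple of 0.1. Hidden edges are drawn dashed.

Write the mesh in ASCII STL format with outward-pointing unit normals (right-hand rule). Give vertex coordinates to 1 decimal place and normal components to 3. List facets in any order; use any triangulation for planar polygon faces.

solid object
 facet normal -0.042 -0.039 0.998
  outer loop
   vertex 2.4 0.4 5.5
   vertex 5.4 2.3 5.7
   vertex 0.2 5.4 5.6
  endloop
 endfacet
 facet normal -0.793 -0.339 -0.507
  outer loop
   vertex 4.7 1.3 1.3
   vertex 2.4 0.4 5.5
   vertex 0.2 5.4 5.6
  endloop
 endfacet
 facet normal 0.527 -0.843 0.108
  outer loop
   vertex 4.7 1.3 1.3
   vertex 5.4 2.3 5.7
   vertex 2.4 0.4 5.5
  endloop
 endfacet
 facet normal 0.212 0.385 0.898
  outer loop
   vertex 2.8 4.9 5.2
   vertex 0.2 5.4 5.6
   vertex 5.4 2.3 5.7
  endloop
 endfacet
 facet normal 0.040 0.744 -0.667
  outer loop
   vertex 2.8 4.9 5.2
   vertex 4.7 1.3 1.3
   vertex 0.2 5.4 5.6
  endloop
 endfacet
 facet normal 0.775 0.578 -0.255
  outer loop
   vertex 4.2 3.6 5.0
   vertex 5.4 2.3 5.7
   vertex 4.7 1.3 1.3
  endloop
 endfacet
 facet normal 0.684 0.713 0.152
  outer loop
   vertex 4.2 3.6 5.0
   vertex 2.8 4.9 5.2
   vertex 5.4 2.3 5.7
  endloop
 endfacet
 facet normal 0.607 0.709 -0.359
  outer loop
   vertex 4.2 3.6 5.0
   vertex 4.7 1.3 1.3
   vertex 2.8 4.9 5.2
  endloop
 endfacet
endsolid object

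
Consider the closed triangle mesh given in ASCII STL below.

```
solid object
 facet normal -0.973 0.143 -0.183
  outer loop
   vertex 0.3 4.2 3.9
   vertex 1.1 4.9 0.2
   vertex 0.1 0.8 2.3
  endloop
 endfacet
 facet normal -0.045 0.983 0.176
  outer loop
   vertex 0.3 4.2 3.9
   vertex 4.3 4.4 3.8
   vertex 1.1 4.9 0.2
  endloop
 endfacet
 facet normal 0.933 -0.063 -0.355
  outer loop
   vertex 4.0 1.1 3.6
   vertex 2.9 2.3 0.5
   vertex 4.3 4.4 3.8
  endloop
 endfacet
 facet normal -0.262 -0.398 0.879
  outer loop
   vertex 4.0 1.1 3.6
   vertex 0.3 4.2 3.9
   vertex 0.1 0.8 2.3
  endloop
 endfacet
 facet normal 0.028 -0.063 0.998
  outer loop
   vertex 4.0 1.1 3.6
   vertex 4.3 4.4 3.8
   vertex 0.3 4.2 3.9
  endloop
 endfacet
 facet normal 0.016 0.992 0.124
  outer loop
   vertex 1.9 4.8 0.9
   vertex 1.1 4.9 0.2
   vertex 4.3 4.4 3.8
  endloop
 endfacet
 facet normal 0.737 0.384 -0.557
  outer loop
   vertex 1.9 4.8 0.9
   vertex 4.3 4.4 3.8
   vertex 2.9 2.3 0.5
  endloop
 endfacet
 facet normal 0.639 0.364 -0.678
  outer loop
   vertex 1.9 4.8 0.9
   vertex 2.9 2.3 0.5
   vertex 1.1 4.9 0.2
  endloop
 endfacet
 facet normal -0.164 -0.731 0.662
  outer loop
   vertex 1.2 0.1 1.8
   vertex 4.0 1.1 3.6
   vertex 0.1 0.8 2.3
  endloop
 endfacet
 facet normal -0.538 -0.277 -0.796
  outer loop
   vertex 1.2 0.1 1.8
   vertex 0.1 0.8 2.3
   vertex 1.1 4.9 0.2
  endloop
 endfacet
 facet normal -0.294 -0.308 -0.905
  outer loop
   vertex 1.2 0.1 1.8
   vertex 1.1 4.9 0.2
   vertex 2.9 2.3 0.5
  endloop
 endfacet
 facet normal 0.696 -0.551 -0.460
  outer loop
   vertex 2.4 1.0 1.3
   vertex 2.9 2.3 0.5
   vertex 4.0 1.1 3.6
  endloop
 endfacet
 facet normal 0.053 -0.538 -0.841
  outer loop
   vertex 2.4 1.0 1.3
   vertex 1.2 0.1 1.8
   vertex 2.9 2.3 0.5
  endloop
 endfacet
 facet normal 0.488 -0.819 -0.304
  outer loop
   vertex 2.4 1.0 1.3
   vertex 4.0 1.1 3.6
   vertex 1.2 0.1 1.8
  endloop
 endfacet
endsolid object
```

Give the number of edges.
21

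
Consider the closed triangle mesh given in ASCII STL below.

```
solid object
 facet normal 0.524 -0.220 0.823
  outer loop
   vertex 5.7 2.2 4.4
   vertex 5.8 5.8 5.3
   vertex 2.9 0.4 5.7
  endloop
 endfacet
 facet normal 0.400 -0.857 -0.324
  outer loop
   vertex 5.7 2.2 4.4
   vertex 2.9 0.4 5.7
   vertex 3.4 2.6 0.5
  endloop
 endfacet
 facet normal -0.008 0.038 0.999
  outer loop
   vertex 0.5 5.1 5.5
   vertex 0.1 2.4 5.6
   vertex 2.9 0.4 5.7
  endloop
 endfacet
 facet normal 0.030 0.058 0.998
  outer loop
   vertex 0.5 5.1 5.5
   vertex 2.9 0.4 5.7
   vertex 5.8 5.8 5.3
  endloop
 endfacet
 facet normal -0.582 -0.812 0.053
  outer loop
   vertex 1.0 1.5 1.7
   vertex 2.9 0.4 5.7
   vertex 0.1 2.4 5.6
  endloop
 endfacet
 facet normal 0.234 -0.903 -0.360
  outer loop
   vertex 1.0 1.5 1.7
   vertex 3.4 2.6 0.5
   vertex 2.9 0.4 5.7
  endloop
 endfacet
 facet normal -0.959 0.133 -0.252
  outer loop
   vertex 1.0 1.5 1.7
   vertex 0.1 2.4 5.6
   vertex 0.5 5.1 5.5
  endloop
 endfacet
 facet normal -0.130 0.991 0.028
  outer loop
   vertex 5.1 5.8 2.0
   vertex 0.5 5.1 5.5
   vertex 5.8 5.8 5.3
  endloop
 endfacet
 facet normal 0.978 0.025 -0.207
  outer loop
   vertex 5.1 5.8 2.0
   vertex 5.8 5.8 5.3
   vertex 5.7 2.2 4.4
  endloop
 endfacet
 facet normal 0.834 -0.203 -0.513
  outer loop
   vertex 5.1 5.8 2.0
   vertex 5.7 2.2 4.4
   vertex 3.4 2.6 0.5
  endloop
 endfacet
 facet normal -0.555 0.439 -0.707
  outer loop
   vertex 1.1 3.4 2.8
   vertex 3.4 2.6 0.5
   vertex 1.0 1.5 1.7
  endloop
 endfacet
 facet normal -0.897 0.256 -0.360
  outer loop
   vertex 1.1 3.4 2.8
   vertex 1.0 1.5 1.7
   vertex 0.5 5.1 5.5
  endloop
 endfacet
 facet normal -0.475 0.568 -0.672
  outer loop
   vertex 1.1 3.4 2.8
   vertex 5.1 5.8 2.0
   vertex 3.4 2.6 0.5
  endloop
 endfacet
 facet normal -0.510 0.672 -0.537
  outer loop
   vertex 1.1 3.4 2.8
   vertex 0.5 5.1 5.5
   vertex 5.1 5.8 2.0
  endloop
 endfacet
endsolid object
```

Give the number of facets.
14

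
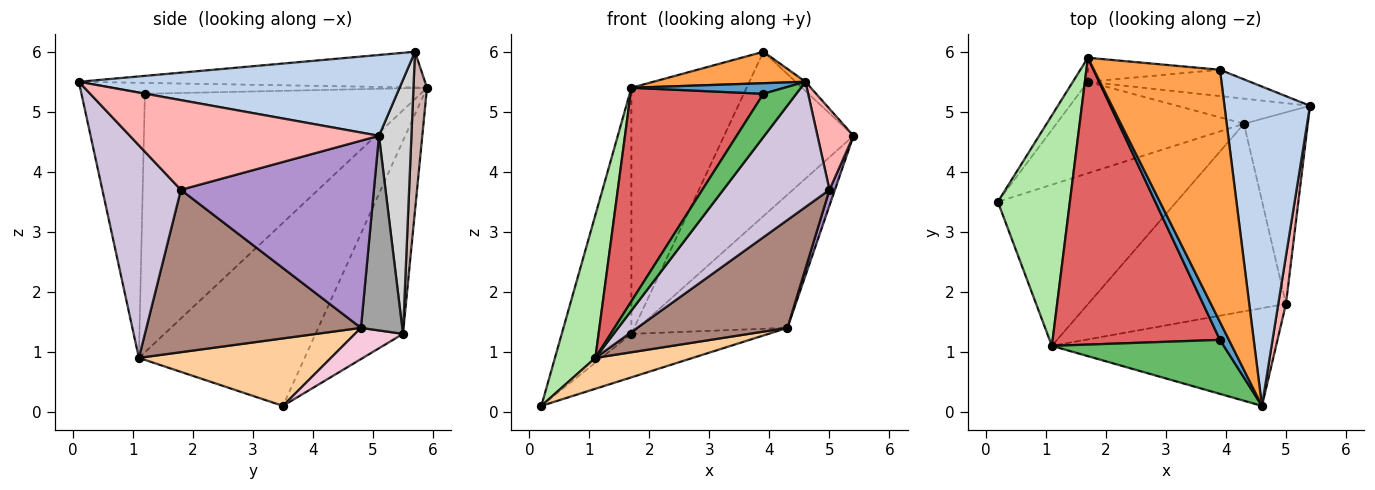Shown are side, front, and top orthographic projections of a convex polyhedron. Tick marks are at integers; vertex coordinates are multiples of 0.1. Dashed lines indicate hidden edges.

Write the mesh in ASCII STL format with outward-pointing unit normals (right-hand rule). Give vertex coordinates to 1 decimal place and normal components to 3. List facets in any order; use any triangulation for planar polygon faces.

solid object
 facet normal -0.721 -0.350 0.598
  outer loop
   vertex 3.9 1.2 5.3
   vertex 4.6 0.1 5.5
   vertex 1.7 5.9 5.4
  endloop
 endfacet
 facet normal 0.687 0.021 0.727
  outer loop
   vertex 3.9 5.7 6.0
   vertex 4.6 0.1 5.5
   vertex 5.4 5.1 4.6
  endloop
 endfacet
 facet normal -0.271 -0.119 0.955
  outer loop
   vertex 3.9 5.7 6.0
   vertex 1.7 5.9 5.4
   vertex 4.6 0.1 5.5
  endloop
 endfacet
 facet normal 0.348 -0.176 -0.921
  outer loop
   vertex 1.1 1.1 0.9
   vertex 0.2 3.5 0.1
   vertex 4.3 4.8 1.4
  endloop
 endfacet
 facet normal -0.769 -0.399 0.499
  outer loop
   vertex 1.1 1.1 0.9
   vertex 4.6 0.1 5.5
   vertex 3.9 1.2 5.3
  endloop
 endfacet
 facet normal -0.907 -0.221 0.357
  outer loop
   vertex 1.1 1.1 0.9
   vertex 1.7 5.9 5.4
   vertex 0.2 3.5 0.1
  endloop
 endfacet
 facet normal -0.778 -0.375 0.504
  outer loop
   vertex 1.1 1.1 0.9
   vertex 3.9 1.2 5.3
   vertex 1.7 5.9 5.4
  endloop
 endfacet
 facet normal 0.986 -0.143 0.084
  outer loop
   vertex 5.0 1.8 3.7
   vertex 5.4 5.1 4.6
   vertex 4.6 0.1 5.5
  endloop
 endfacet
 facet normal 0.946 -0.027 -0.323
  outer loop
   vertex 5.0 1.8 3.7
   vertex 4.3 4.8 1.4
   vertex 5.4 5.1 4.6
  endloop
 endfacet
 facet normal 0.504 -0.681 -0.531
  outer loop
   vertex 5.0 1.8 3.7
   vertex 4.6 0.1 5.5
   vertex 1.1 1.1 0.9
  endloop
 endfacet
 facet normal 0.580 -0.406 -0.706
  outer loop
   vertex 5.0 1.8 3.7
   vertex 1.1 1.1 0.9
   vertex 4.3 4.8 1.4
  endloop
 endfacet
 facet normal 0.116 0.989 -0.096
  outer loop
   vertex 1.7 5.5 1.3
   vertex 1.7 5.9 5.4
   vertex 3.9 5.7 6.0
  endloop
 endfacet
 facet normal -0.781 0.622 -0.061
  outer loop
   vertex 1.7 5.5 1.3
   vertex 0.2 3.5 0.1
   vertex 1.7 5.9 5.4
  endloop
 endfacet
 facet normal 0.149 0.424 -0.893
  outer loop
   vertex 1.7 5.5 1.3
   vertex 4.3 4.8 1.4
   vertex 0.2 3.5 0.1
  endloop
 endfacet
 facet normal 0.262 0.948 -0.179
  outer loop
   vertex 1.7 5.5 1.3
   vertex 5.4 5.1 4.6
   vertex 4.3 4.8 1.4
  endloop
 endfacet
 facet normal 0.240 0.959 -0.153
  outer loop
   vertex 1.7 5.5 1.3
   vertex 3.9 5.7 6.0
   vertex 5.4 5.1 4.6
  endloop
 endfacet
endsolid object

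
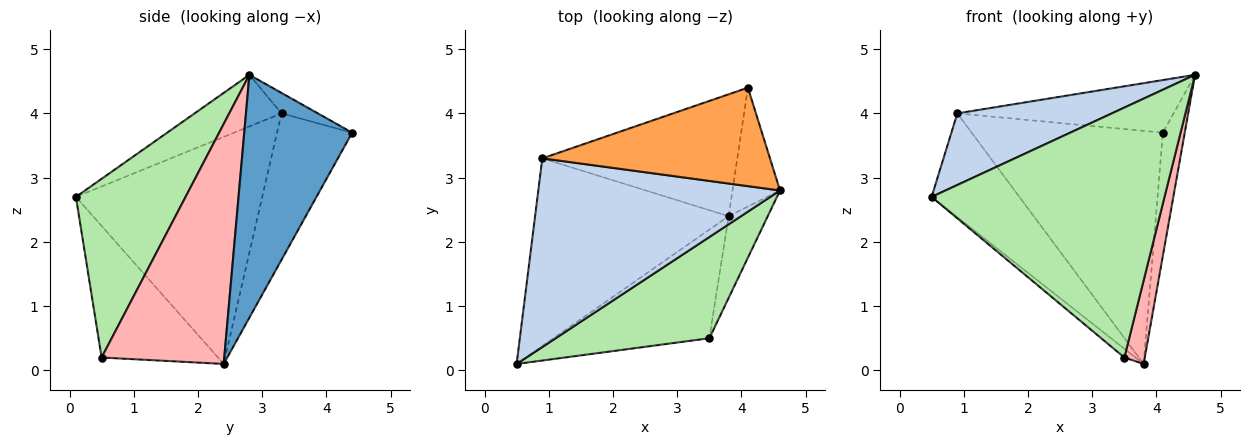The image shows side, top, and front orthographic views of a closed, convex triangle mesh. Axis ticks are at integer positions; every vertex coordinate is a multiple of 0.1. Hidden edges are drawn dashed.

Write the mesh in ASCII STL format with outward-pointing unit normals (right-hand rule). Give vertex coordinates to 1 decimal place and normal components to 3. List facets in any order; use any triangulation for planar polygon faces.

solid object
 facet normal 0.963 0.195 -0.188
  outer loop
   vertex 3.8 2.4 0.1
   vertex 4.1 4.4 3.7
   vertex 4.6 2.8 4.6
  endloop
 endfacet
 facet normal -0.196 -0.348 0.917
  outer loop
   vertex 0.9 3.3 4.0
   vertex 0.5 0.1 2.7
   vertex 4.6 2.8 4.6
  endloop
 endfacet
 facet normal -0.079 0.470 0.879
  outer loop
   vertex 0.9 3.3 4.0
   vertex 4.6 2.8 4.6
   vertex 4.1 4.4 3.7
  endloop
 endfacet
 facet normal -0.716 0.338 -0.611
  outer loop
   vertex 0.9 3.3 4.0
   vertex 3.8 2.4 0.1
   vertex 0.5 0.1 2.7
  endloop
 endfacet
 facet normal -0.329 0.837 -0.438
  outer loop
   vertex 0.9 3.3 4.0
   vertex 4.1 4.4 3.7
   vertex 3.8 2.4 0.1
  endloop
 endfacet
 facet normal 0.400 -0.849 0.344
  outer loop
   vertex 3.5 0.5 0.2
   vertex 4.6 2.8 4.6
   vertex 0.5 0.1 2.7
  endloop
 endfacet
 facet normal -0.644 0.062 -0.763
  outer loop
   vertex 3.5 0.5 0.2
   vertex 0.5 0.1 2.7
   vertex 3.8 2.4 0.1
  endloop
 endfacet
 facet normal 0.974 -0.162 -0.159
  outer loop
   vertex 3.5 0.5 0.2
   vertex 3.8 2.4 0.1
   vertex 4.6 2.8 4.6
  endloop
 endfacet
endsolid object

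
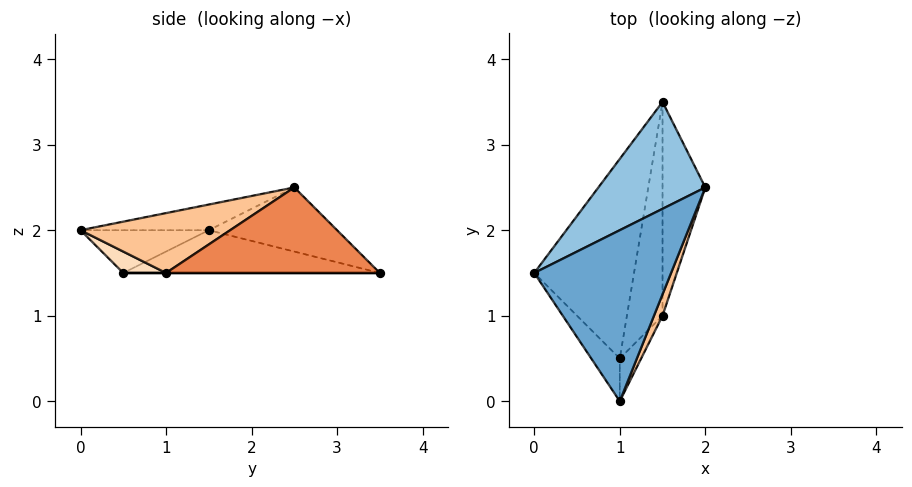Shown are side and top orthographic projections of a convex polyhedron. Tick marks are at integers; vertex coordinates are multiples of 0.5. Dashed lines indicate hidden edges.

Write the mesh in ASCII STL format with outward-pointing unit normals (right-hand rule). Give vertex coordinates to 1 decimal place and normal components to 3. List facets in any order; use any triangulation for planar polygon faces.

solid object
 facet normal -0.183 -0.122 0.976
  outer loop
   vertex 1.0 0.0 2.0
   vertex 2.0 2.5 2.5
   vertex 0.0 1.5 2.0
  endloop
 endfacet
 facet normal -0.441 0.515 0.735
  outer loop
   vertex 1.5 3.5 1.5
   vertex 0.0 1.5 2.0
   vertex 2.0 2.5 2.5
  endloop
 endfacet
 facet normal -0.728 -0.485 -0.485
  outer loop
   vertex 1.0 0.5 1.5
   vertex 1.0 0.0 2.0
   vertex 0.0 1.5 2.0
  endloop
 endfacet
 facet normal -0.393 0.066 -0.917
  outer loop
   vertex 1.0 0.5 1.5
   vertex 0.0 1.5 2.0
   vertex 1.5 3.5 1.5
  endloop
 endfacet
 facet normal 0.894 0.000 -0.447
  outer loop
   vertex 1.5 1.0 1.5
   vertex 1.5 3.5 1.5
   vertex 2.0 2.5 2.5
  endloop
 endfacet
 facet normal 0.000 0.000 -1.000
  outer loop
   vertex 1.5 1.0 1.5
   vertex 1.0 0.5 1.5
   vertex 1.5 3.5 1.5
  endloop
 endfacet
 facet normal 0.911 -0.391 0.130
  outer loop
   vertex 1.5 1.0 1.5
   vertex 2.0 2.5 2.5
   vertex 1.0 0.0 2.0
  endloop
 endfacet
 facet normal 0.577 -0.577 -0.577
  outer loop
   vertex 1.5 1.0 1.5
   vertex 1.0 0.0 2.0
   vertex 1.0 0.5 1.5
  endloop
 endfacet
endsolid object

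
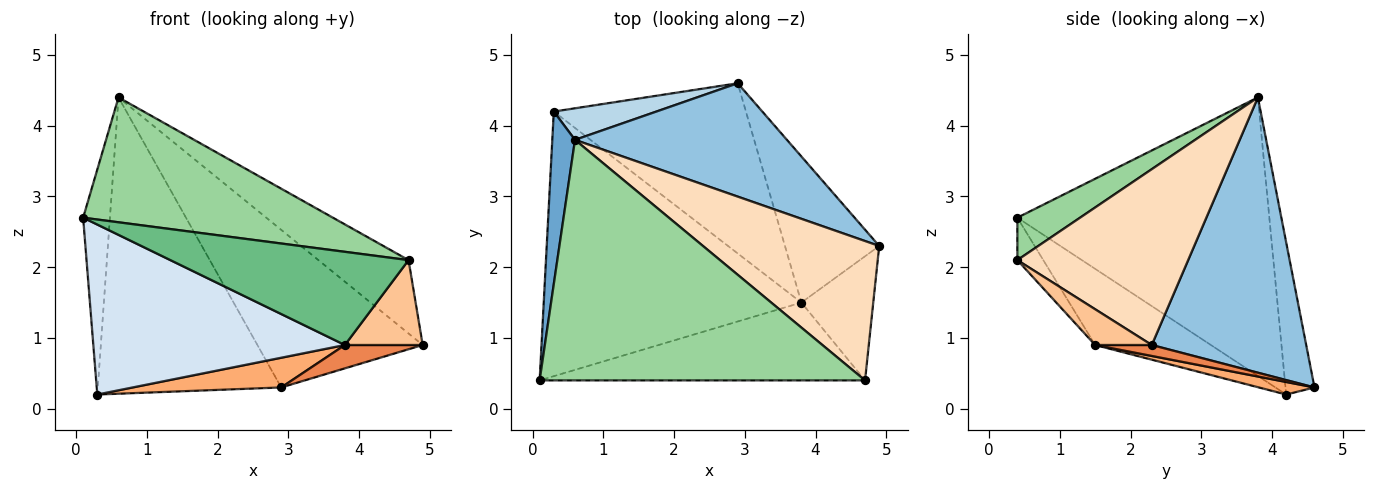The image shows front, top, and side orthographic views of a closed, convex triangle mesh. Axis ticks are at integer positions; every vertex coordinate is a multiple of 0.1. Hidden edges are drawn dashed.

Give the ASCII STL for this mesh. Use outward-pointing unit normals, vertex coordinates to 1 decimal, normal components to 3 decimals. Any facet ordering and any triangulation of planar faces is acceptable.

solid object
 facet normal -0.991 0.105 0.081
  outer loop
   vertex 0.6 3.8 4.4
   vertex 0.3 4.2 0.2
   vertex 0.1 0.4 2.7
  endloop
 endfacet
 facet normal 0.604 0.647 0.465
  outer loop
   vertex 2.9 4.6 0.3
   vertex 0.6 3.8 4.4
   vertex 4.9 2.3 0.9
  endloop
 endfacet
 facet normal -0.155 0.982 0.105
  outer loop
   vertex 2.9 4.6 0.3
   vertex 0.3 4.2 0.2
   vertex 0.6 3.8 4.4
  endloop
 endfacet
 facet normal -0.241 -0.524 -0.817
  outer loop
   vertex 3.8 1.5 0.9
   vertex 0.1 0.4 2.7
   vertex 0.3 4.2 0.2
  endloop
 endfacet
 facet normal 0.114 -0.157 -0.981
  outer loop
   vertex 3.8 1.5 0.9
   vertex 2.9 4.6 0.3
   vertex 4.9 2.3 0.9
  endloop
 endfacet
 facet normal 0.064 -0.172 -0.983
  outer loop
   vertex 3.8 1.5 0.9
   vertex 0.3 4.2 0.2
   vertex 2.9 4.6 0.3
  endloop
 endfacet
 facet normal 0.380 -0.522 -0.764
  outer loop
   vertex 4.7 0.4 2.1
   vertex 3.8 1.5 0.9
   vertex 4.9 2.3 0.9
  endloop
 endfacet
 facet normal 0.662 0.349 0.663
  outer loop
   vertex 4.7 0.4 2.1
   vertex 4.9 2.3 0.9
   vertex 0.6 3.8 4.4
  endloop
 endfacet
 facet normal -0.083 -0.765 -0.639
  outer loop
   vertex 4.7 0.4 2.1
   vertex 0.1 0.4 2.7
   vertex 3.8 1.5 0.9
  endloop
 endfacet
 facet normal 0.115 -0.458 0.882
  outer loop
   vertex 4.7 0.4 2.1
   vertex 0.6 3.8 4.4
   vertex 0.1 0.4 2.7
  endloop
 endfacet
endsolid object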